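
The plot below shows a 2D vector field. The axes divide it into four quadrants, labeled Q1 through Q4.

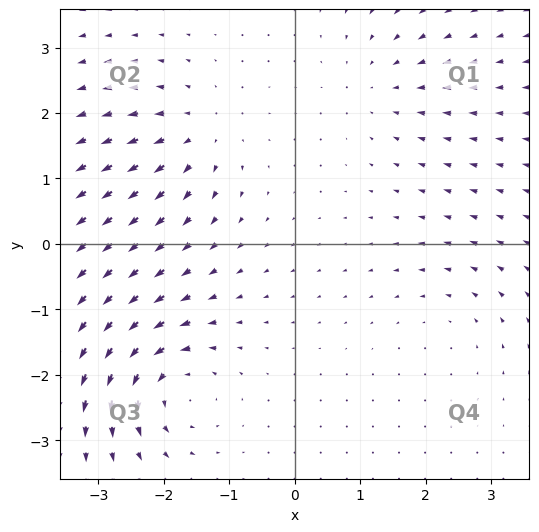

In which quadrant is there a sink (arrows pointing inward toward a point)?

Q1

The sink sits at approximately (1.2, 2.4), which lies in quadrant Q1. The divergence there is about -3, negative as expected for a sink.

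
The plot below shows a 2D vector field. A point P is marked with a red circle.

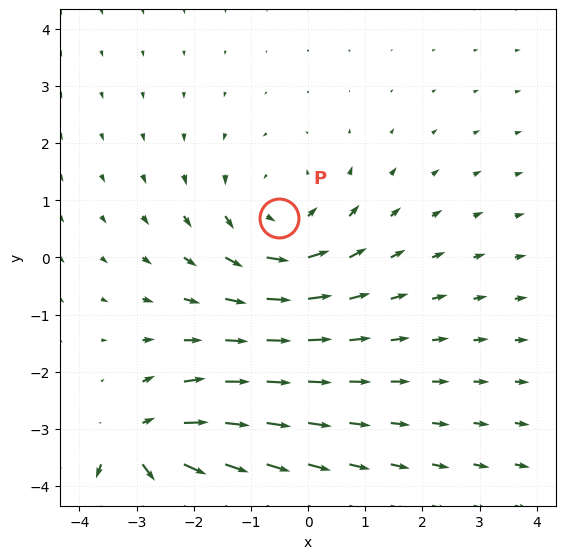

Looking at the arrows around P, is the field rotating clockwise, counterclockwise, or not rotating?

Near P at (-0.5, 0.7) the arrows circulate counterclockwise. The curl (z-component) there is about +3; positive curl means counterclockwise rotation.

counterclockwise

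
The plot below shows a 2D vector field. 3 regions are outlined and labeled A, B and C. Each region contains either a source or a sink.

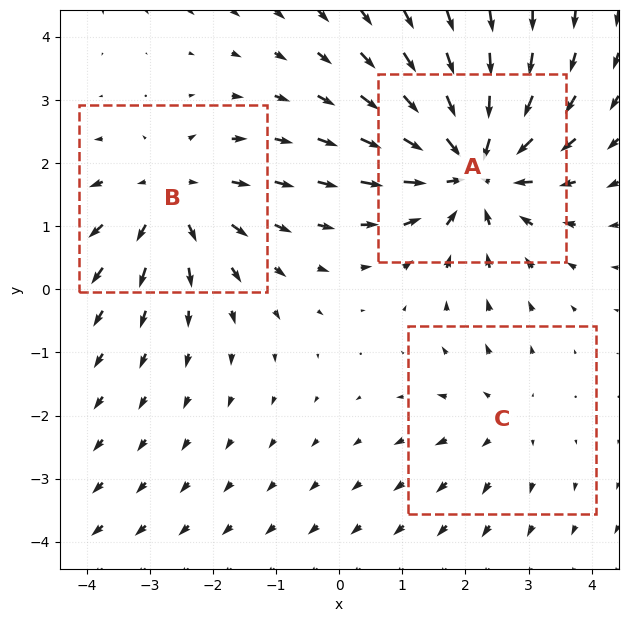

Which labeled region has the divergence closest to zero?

Divergence at each region's feature centre — A: about -5, B: about +3, C: about +2. Region C is closest to zero.

C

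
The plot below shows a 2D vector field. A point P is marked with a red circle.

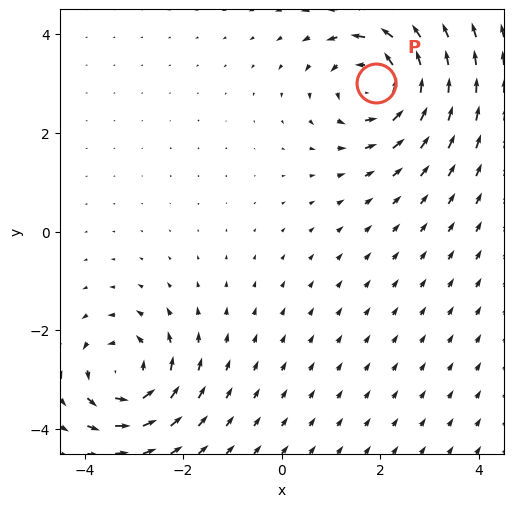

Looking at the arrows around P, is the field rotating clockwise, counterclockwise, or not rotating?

counterclockwise

Near P at (1.9, 3.0) the arrows circulate counterclockwise. The curl (z-component) there is about +5; positive curl means counterclockwise rotation.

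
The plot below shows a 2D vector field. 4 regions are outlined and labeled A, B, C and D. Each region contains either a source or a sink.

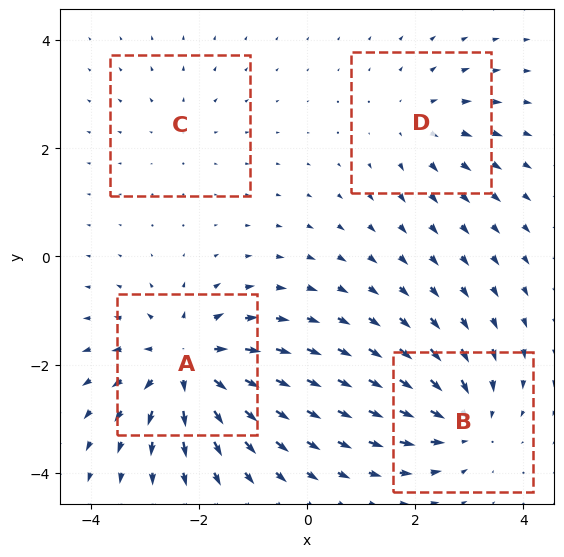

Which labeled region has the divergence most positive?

Divergence at each region's feature centre — A: about +7, B: about -5, C: about +2, D: about +3. Region A is most positive.

A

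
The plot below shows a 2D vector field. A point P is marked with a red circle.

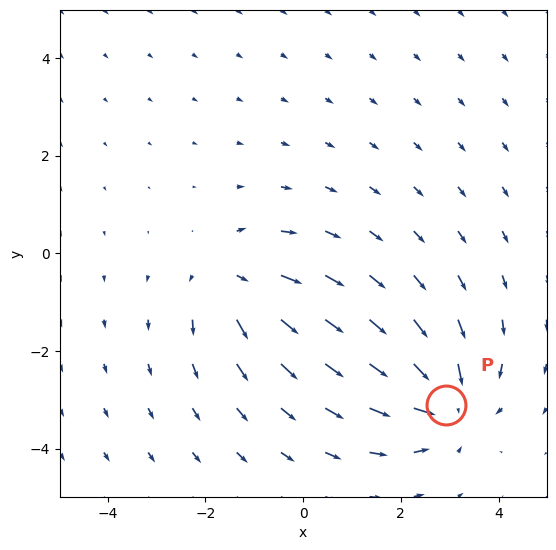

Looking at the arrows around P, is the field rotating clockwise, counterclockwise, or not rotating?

not rotating

Near P at (2.9, -3.1) the arrows show no circulation. The curl there is ≈0.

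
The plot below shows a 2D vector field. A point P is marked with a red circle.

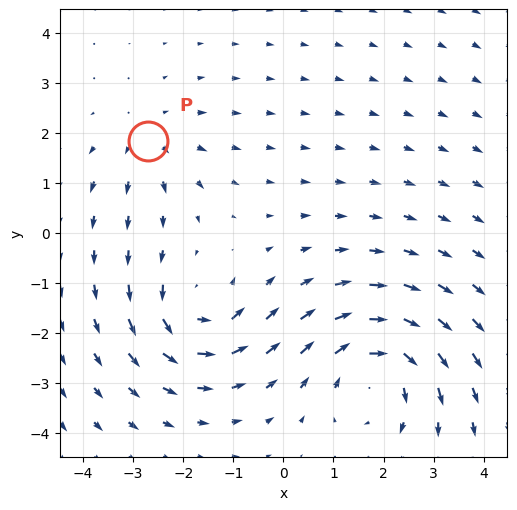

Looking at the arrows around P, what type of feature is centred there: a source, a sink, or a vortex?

source

At P (-2.7, 1.8) the arrows spread outward. Divergence about +3, curl ≈0 — positive divergence with near-zero curl is a source.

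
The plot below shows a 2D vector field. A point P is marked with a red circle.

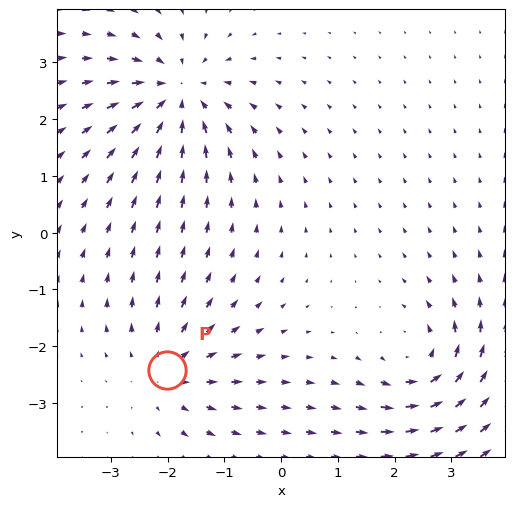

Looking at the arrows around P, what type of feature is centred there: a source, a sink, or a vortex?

At P (-2.0, -2.4) the arrows spread outward. Divergence about +3, curl ≈0 — positive divergence with near-zero curl is a source.

source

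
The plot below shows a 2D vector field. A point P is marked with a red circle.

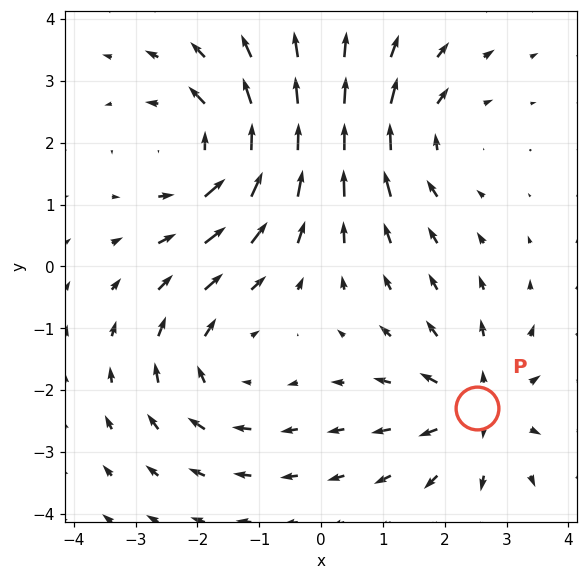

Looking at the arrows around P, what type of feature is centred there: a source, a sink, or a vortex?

source

At P (2.5, -2.3) the arrows spread outward. Divergence about +4, curl ≈0 — positive divergence with near-zero curl is a source.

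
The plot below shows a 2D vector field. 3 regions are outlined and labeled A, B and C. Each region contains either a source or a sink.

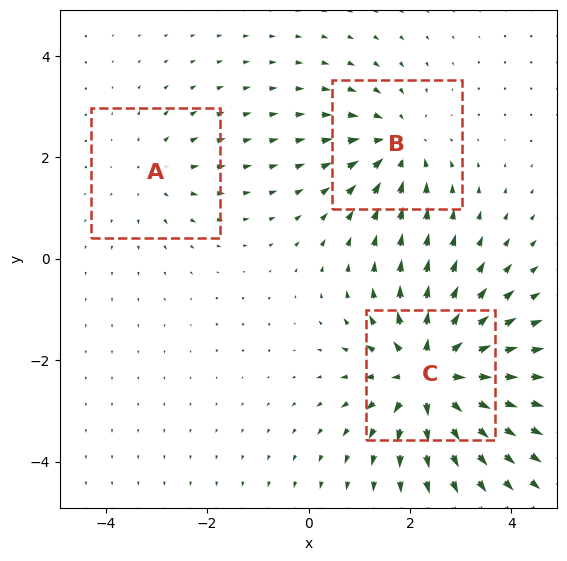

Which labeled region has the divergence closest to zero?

A

Divergence at each region's feature centre — A: about +2, B: about -3, C: about +5. Region A is closest to zero.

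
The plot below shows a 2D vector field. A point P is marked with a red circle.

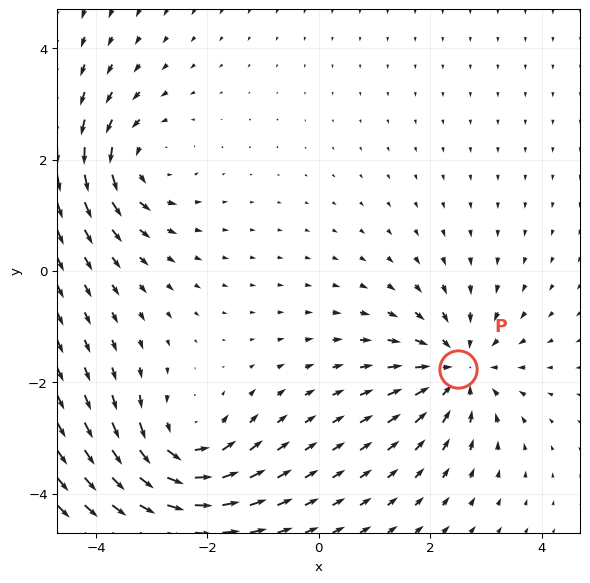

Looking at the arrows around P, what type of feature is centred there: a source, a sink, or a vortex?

At P (2.5, -1.8) the arrows converge inward. Divergence about -4, curl ≈0 — negative divergence with near-zero curl is a sink.

sink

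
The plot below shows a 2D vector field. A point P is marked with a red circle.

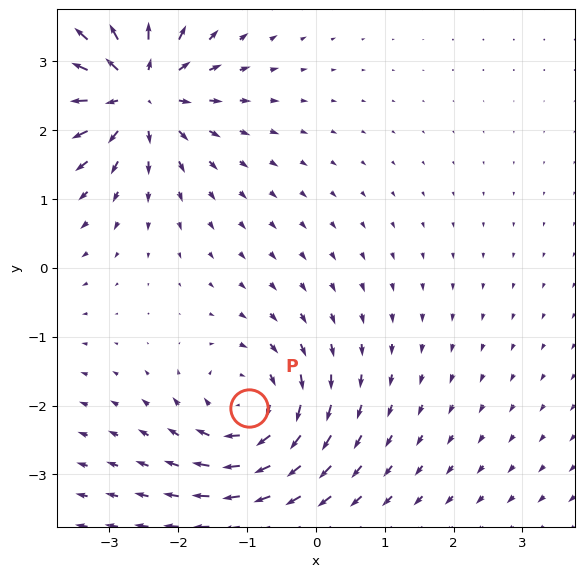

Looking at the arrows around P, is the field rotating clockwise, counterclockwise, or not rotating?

clockwise

Near P at (-1.0, -2.0) the arrows circulate clockwise. The curl (z-component) there is about -5; negative curl means clockwise rotation.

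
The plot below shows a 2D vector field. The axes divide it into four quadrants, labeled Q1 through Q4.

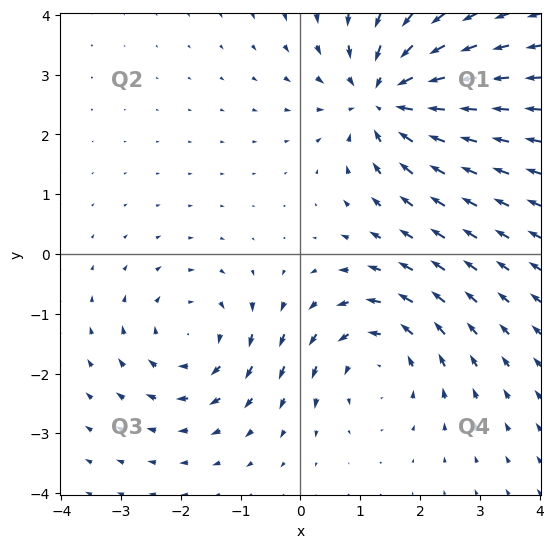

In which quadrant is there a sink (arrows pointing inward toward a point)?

The sink sits at approximately (1.4, 2.6), which lies in quadrant Q1. The divergence there is about -5, negative as expected for a sink.

Q1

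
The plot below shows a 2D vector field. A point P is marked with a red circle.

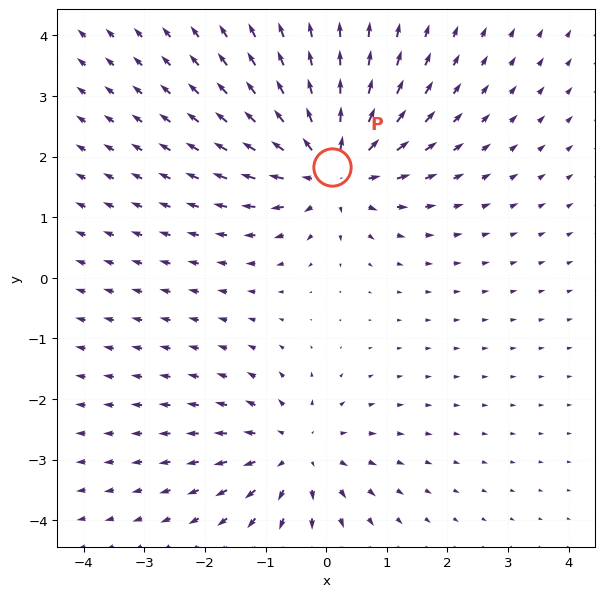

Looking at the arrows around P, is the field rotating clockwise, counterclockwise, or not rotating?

Near P at (0.1, 1.8) the arrows show no circulation. The curl there is ≈0.

not rotating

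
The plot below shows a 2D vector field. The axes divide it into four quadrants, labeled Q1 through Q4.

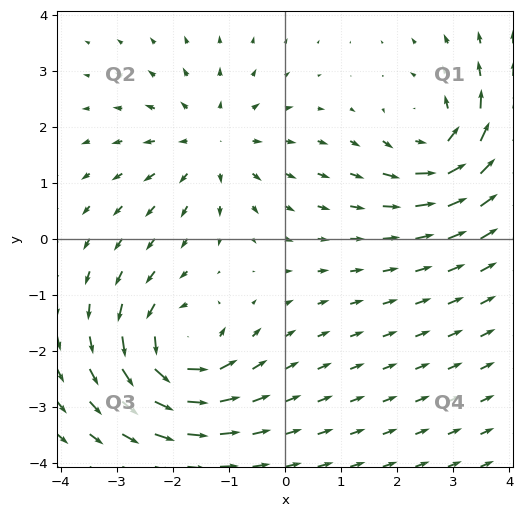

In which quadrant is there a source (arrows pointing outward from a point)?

Q2

The source sits at approximately (-1.3, 1.7), which lies in quadrant Q2. The divergence there is about +4, positive as expected for a source.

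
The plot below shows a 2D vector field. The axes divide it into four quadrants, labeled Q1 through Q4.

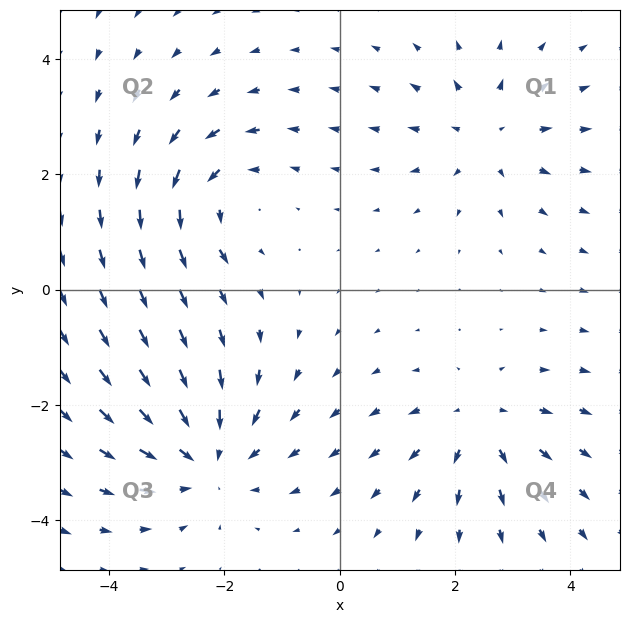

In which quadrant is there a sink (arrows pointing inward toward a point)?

The sink sits at approximately (-2.3, -2.9), which lies in quadrant Q3. The divergence there is about -4, negative as expected for a sink.

Q3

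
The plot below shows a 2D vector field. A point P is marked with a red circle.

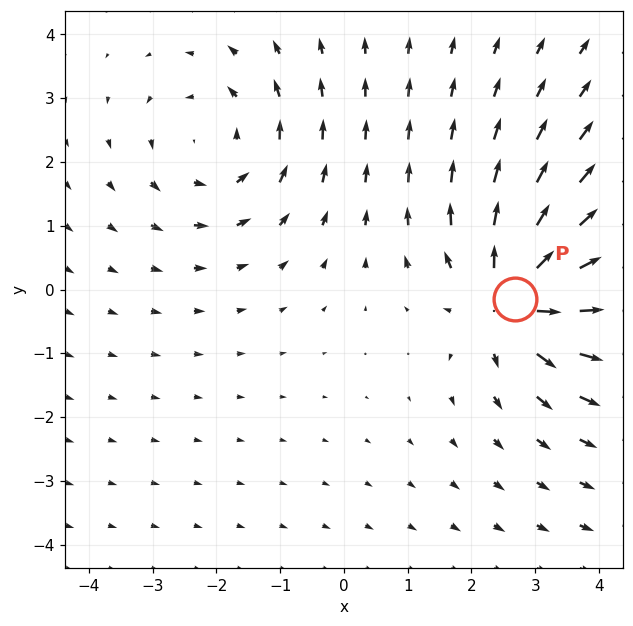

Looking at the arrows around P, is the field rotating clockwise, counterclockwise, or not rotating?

not rotating

Near P at (2.7, -0.2) the arrows show no circulation. The curl there is ≈0.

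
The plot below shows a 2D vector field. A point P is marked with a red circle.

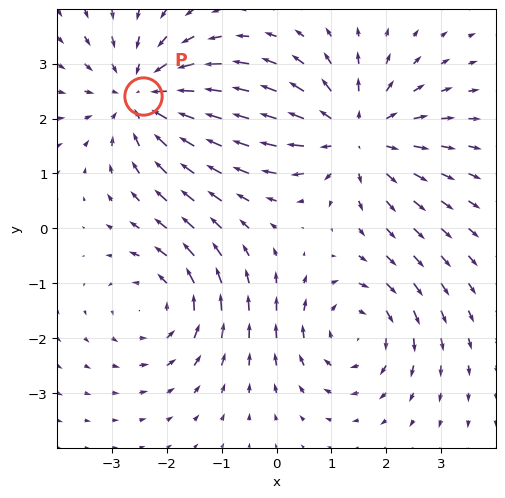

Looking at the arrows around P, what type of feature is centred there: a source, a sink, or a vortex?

sink

At P (-2.4, 2.4) the arrows converge inward. Divergence about -4, curl ≈0 — negative divergence with near-zero curl is a sink.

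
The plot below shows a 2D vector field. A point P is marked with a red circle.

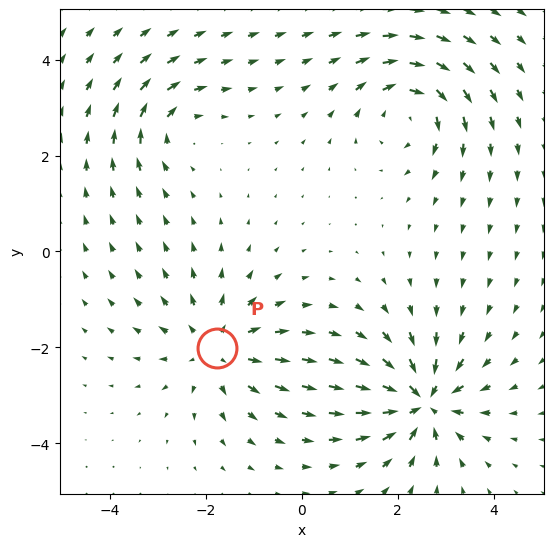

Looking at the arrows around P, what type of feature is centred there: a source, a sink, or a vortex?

source

At P (-1.8, -2.0) the arrows spread outward. Divergence about +4, curl ≈0 — positive divergence with near-zero curl is a source.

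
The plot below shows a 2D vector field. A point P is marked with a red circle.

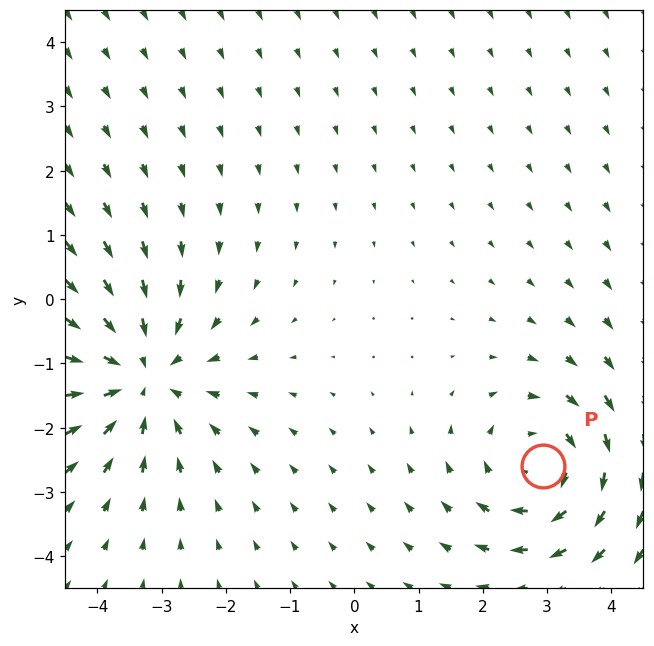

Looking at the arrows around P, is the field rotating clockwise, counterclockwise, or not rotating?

Near P at (2.9, -2.6) the arrows circulate clockwise. The curl (z-component) there is about -4; negative curl means clockwise rotation.

clockwise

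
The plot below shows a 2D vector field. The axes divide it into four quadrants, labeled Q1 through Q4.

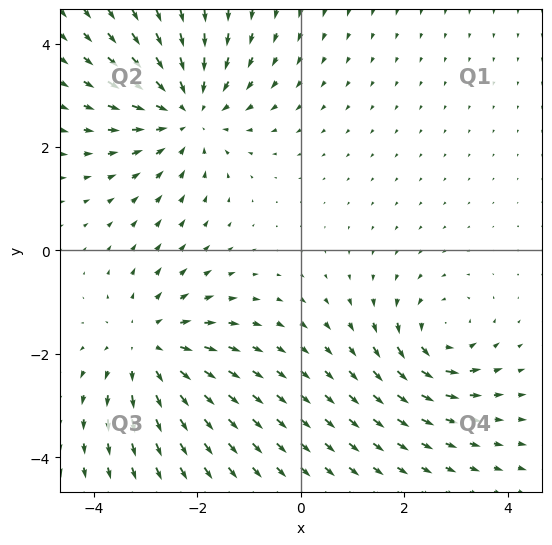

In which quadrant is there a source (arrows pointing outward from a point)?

Q3

The source sits at approximately (-3.0, -1.9), which lies in quadrant Q3. The divergence there is about +3, positive as expected for a source.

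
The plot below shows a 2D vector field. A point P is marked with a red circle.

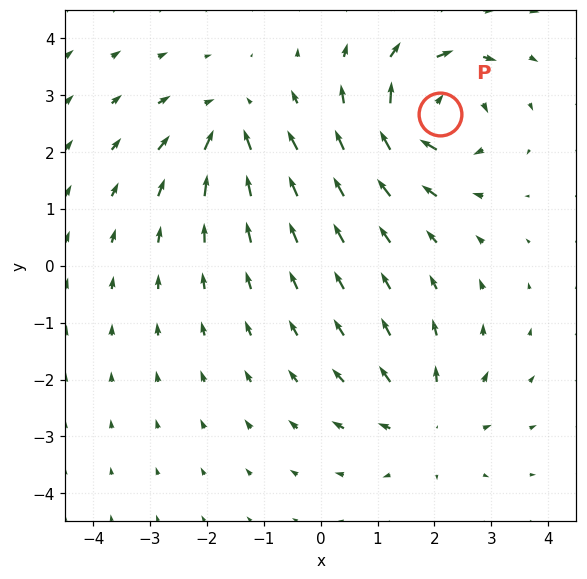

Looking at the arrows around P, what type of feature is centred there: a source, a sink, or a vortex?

vortex

At P (2.1, 2.7) the arrows circulate clockwise. Divergence ≈0, curl about -6 — near-zero divergence with nonzero curl is a vortex.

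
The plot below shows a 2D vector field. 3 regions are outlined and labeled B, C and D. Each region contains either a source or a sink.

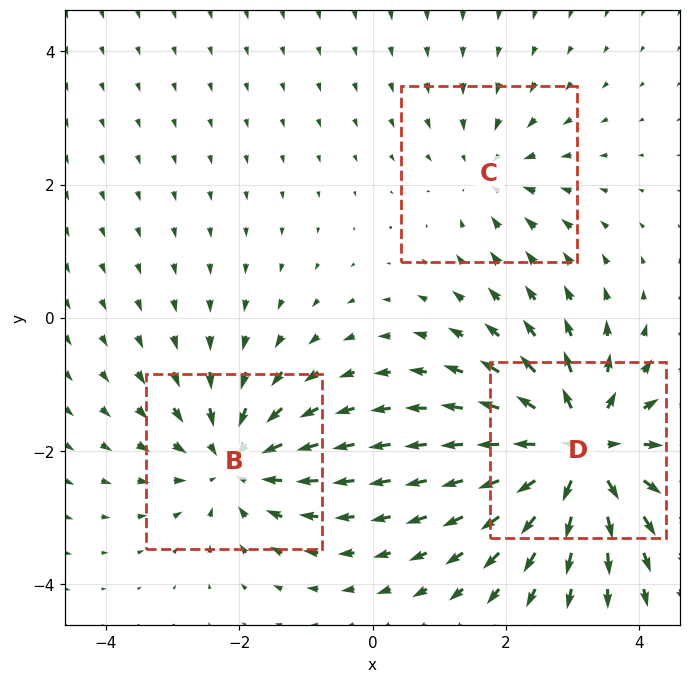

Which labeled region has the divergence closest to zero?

Divergence at each region's feature centre — B: about -3, C: about -2, D: about +5. Region C is closest to zero.

C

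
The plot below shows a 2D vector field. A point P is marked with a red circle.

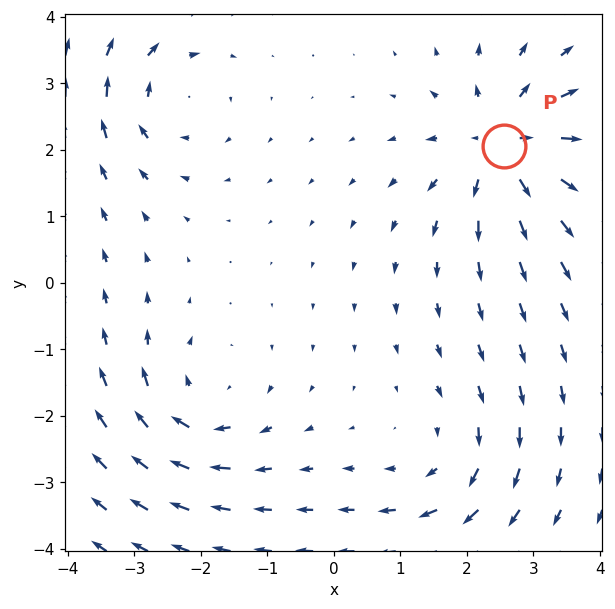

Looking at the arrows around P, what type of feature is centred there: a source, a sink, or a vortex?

source

At P (2.6, 2.1) the arrows spread outward. Divergence about +6, curl ≈0 — positive divergence with near-zero curl is a source.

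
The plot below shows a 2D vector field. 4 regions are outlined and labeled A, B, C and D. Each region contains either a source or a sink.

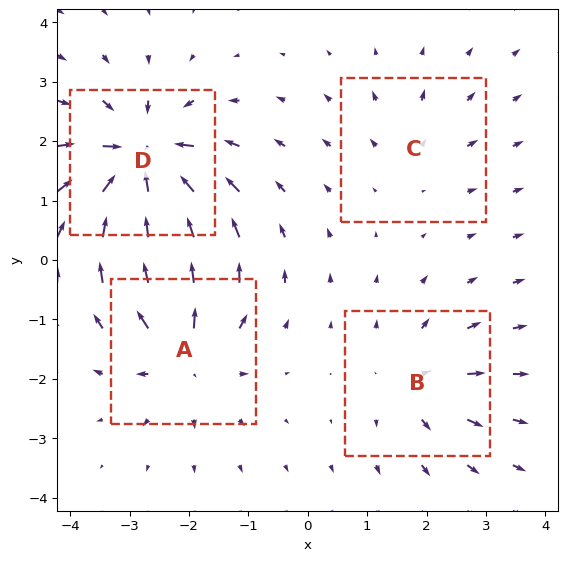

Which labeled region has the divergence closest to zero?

C

Divergence at each region's feature centre — A: about +6, B: about +4, C: about +3, D: about -8. Region C is closest to zero.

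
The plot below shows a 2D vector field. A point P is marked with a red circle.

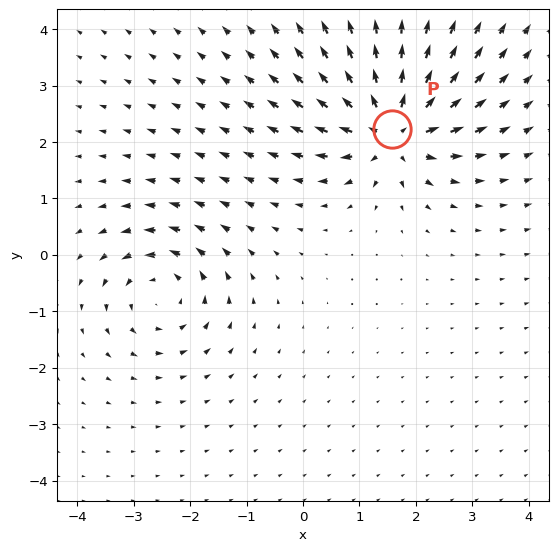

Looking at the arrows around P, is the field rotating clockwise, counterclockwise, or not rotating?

Near P at (1.6, 2.2) the arrows show no circulation. The curl there is ≈0.

not rotating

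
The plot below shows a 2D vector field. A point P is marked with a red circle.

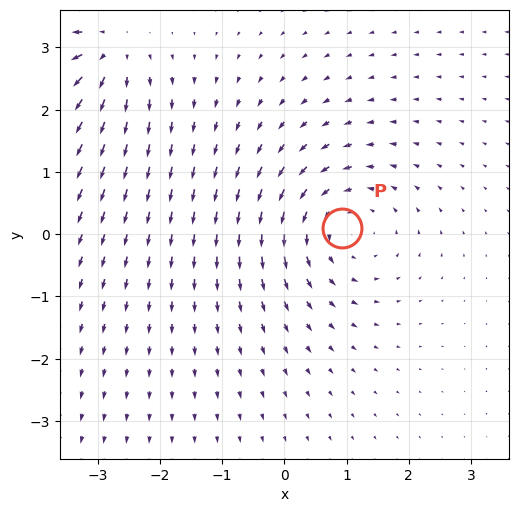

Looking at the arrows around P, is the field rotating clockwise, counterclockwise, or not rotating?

counterclockwise

Near P at (0.9, 0.1) the arrows circulate counterclockwise. The curl (z-component) there is about +4; positive curl means counterclockwise rotation.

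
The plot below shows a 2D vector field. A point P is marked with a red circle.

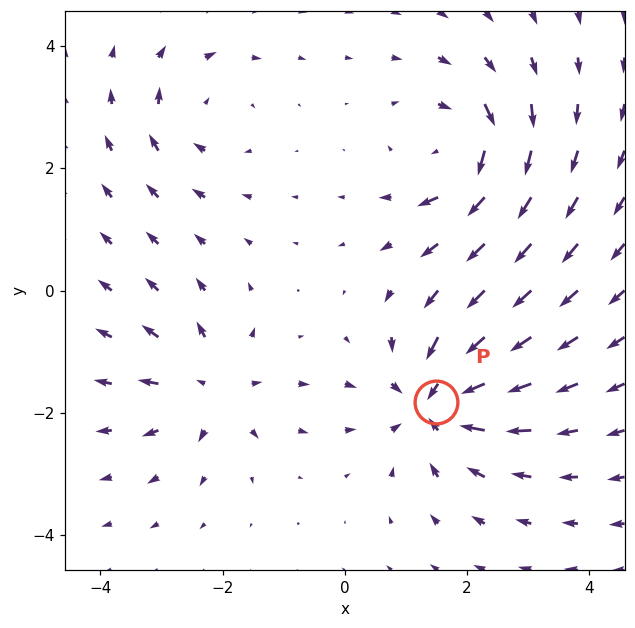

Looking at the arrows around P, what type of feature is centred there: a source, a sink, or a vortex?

At P (1.5, -1.8) the arrows converge inward. Divergence about -6, curl ≈0 — negative divergence with near-zero curl is a sink.

sink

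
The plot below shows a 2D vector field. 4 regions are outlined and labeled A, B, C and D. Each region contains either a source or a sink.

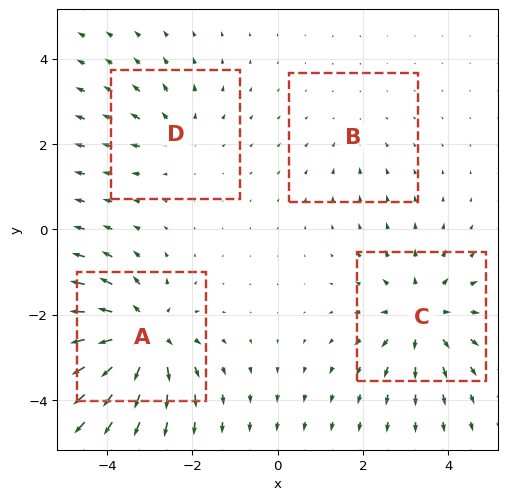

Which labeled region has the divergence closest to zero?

Divergence at each region's feature centre — A: about +7, B: about -2, C: about +5, D: about +3. Region B is closest to zero.

B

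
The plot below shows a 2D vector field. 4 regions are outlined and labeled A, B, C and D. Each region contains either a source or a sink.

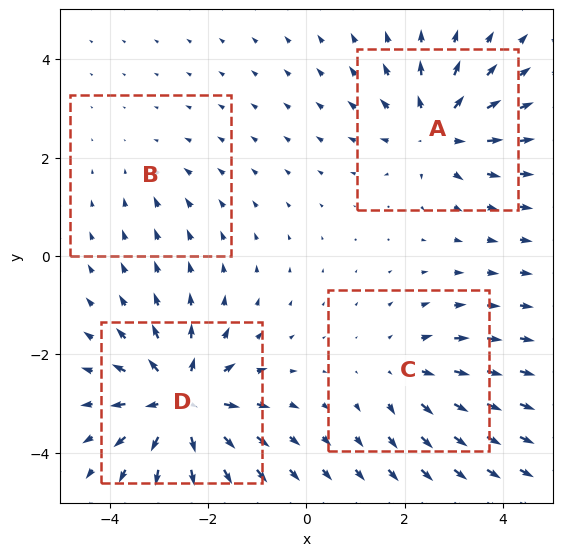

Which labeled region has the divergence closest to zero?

B

Divergence at each region's feature centre — A: about +6, B: about -2, C: about +4, D: about +8. Region B is closest to zero.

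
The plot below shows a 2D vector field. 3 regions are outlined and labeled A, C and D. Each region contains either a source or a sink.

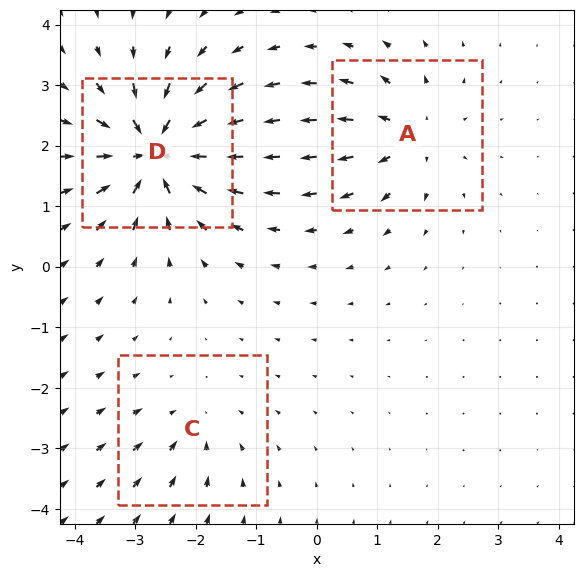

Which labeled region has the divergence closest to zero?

Divergence at each region's feature centre — A: about +4, C: about -2, D: about -7. Region C is closest to zero.

C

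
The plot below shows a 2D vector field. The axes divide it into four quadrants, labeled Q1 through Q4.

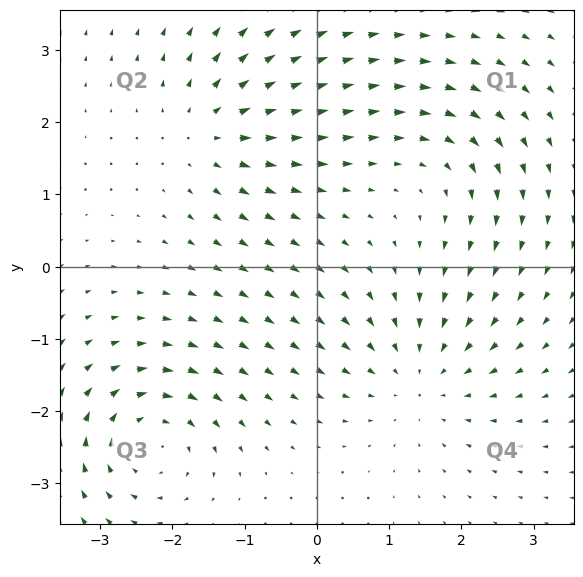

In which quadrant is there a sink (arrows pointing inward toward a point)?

The sink sits at approximately (1.4, -1.5), which lies in quadrant Q4. The divergence there is about -3, negative as expected for a sink.

Q4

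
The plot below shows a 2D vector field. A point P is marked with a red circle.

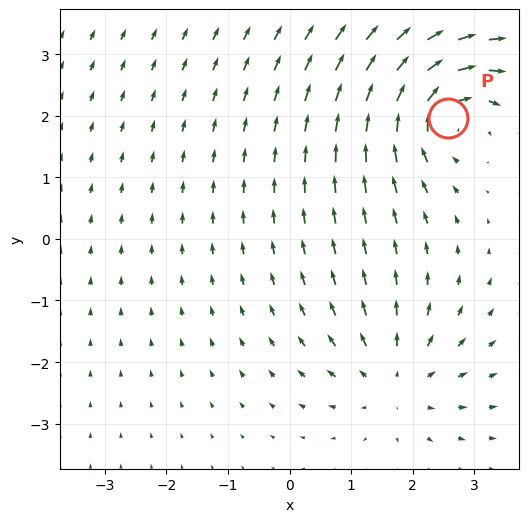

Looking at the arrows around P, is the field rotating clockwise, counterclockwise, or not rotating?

Near P at (2.6, 2.0) the arrows circulate clockwise. The curl (z-component) there is about -6; negative curl means clockwise rotation.

clockwise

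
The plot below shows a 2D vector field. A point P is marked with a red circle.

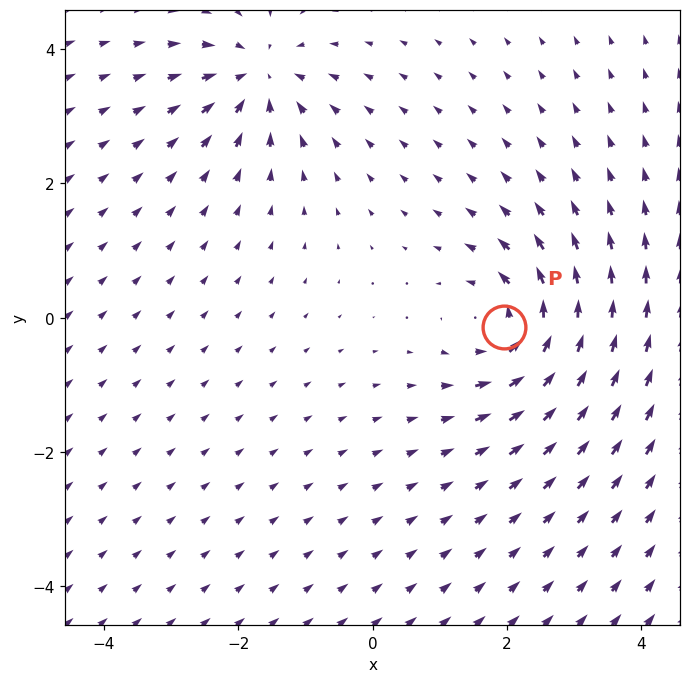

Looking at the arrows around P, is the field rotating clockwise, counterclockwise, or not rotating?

counterclockwise

Near P at (2.0, -0.1) the arrows circulate counterclockwise. The curl (z-component) there is about +4; positive curl means counterclockwise rotation.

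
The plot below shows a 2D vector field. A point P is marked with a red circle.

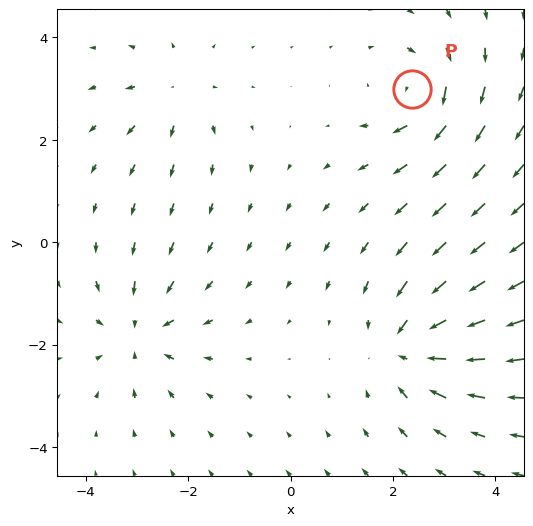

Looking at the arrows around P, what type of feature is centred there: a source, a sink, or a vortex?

vortex

At P (2.4, 3.0) the arrows circulate clockwise. Divergence ≈0, curl about -5 — near-zero divergence with nonzero curl is a vortex.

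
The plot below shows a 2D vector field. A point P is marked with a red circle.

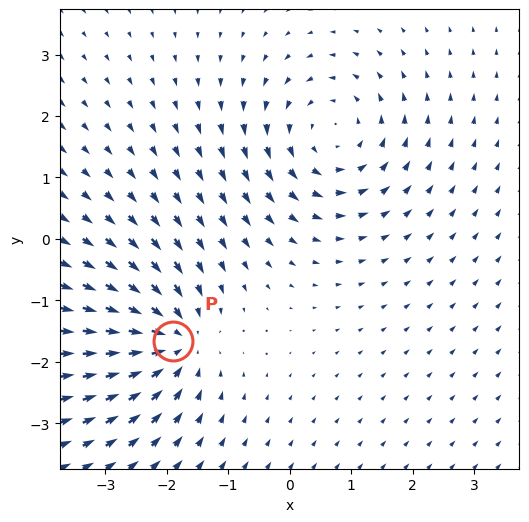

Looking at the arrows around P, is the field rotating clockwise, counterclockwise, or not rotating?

Near P at (-1.9, -1.7) the arrows show no circulation. The curl there is ≈0.

not rotating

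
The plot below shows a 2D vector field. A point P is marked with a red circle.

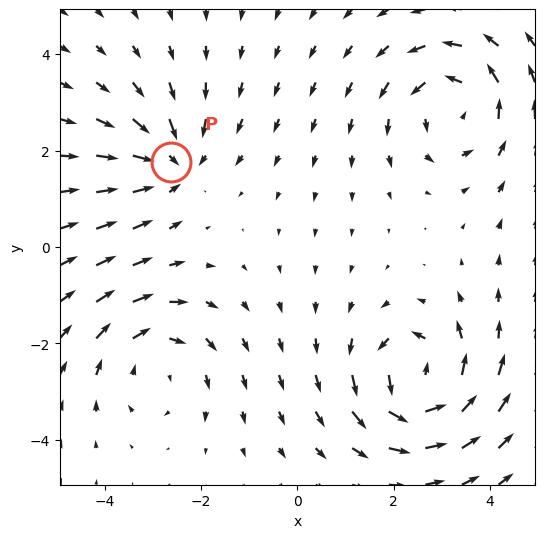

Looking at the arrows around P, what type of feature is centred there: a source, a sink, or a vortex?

At P (-2.6, 1.8) the arrows converge inward. Divergence about -4, curl ≈0 — negative divergence with near-zero curl is a sink.

sink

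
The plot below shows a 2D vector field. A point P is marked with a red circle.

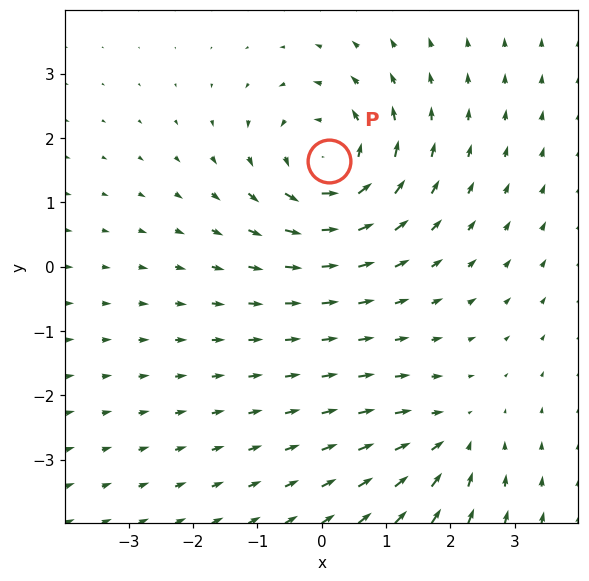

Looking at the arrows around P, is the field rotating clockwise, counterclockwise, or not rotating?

Near P at (0.1, 1.6) the arrows circulate counterclockwise. The curl (z-component) there is about +5; positive curl means counterclockwise rotation.

counterclockwise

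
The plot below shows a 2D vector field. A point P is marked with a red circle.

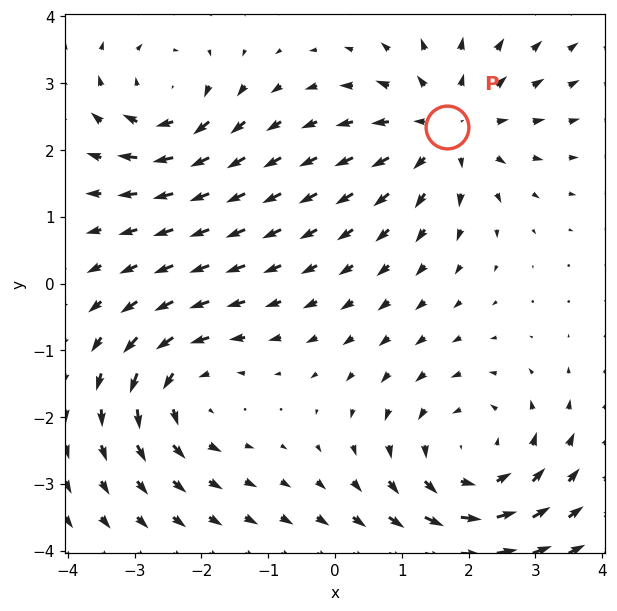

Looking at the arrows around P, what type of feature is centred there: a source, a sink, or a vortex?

source

At P (1.7, 2.3) the arrows spread outward. Divergence about +4, curl ≈0 — positive divergence with near-zero curl is a source.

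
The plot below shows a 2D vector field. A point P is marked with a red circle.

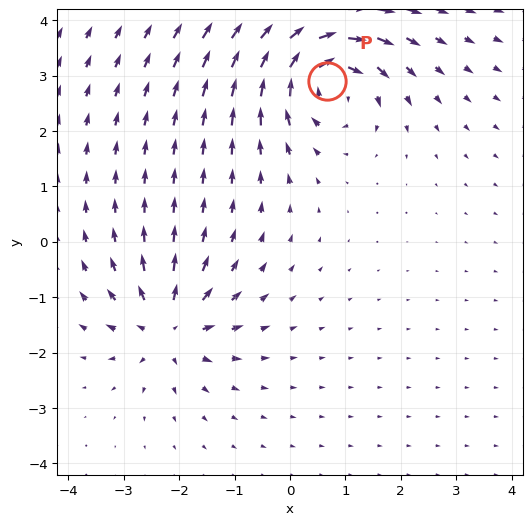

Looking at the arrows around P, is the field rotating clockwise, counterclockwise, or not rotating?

Near P at (0.7, 2.9) the arrows circulate clockwise. The curl (z-component) there is about -6; negative curl means clockwise rotation.

clockwise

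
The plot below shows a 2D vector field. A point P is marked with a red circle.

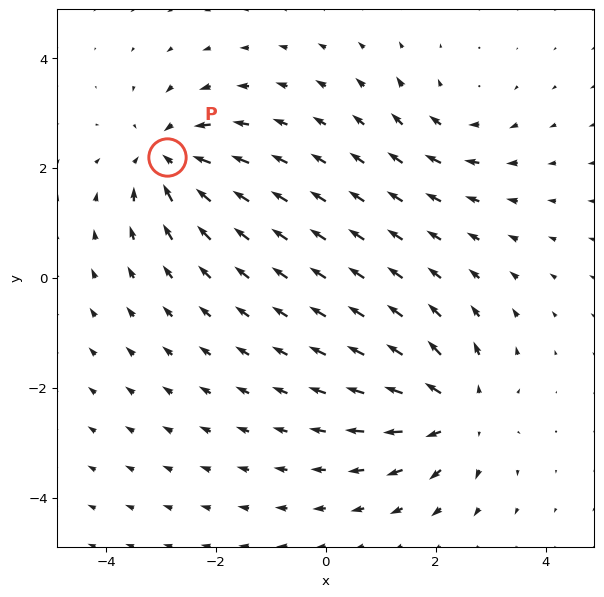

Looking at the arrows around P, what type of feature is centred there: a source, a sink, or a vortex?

At P (-2.9, 2.2) the arrows converge inward. Divergence about -5, curl ≈0 — negative divergence with near-zero curl is a sink.

sink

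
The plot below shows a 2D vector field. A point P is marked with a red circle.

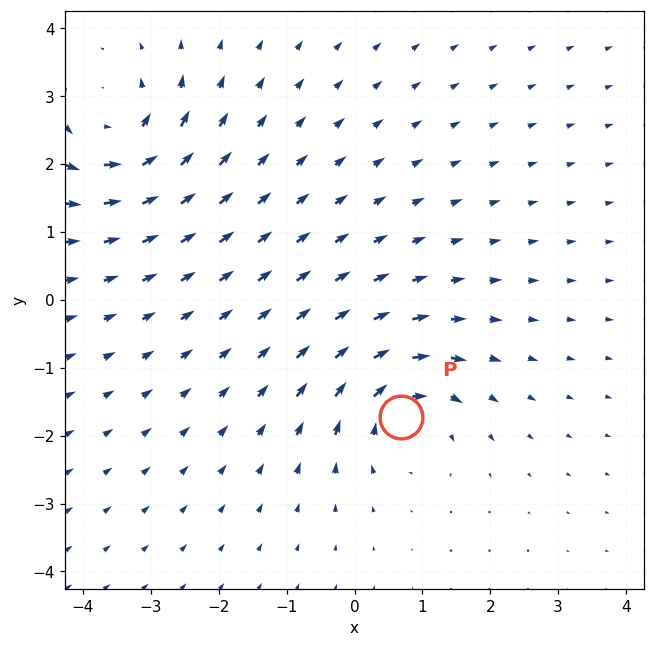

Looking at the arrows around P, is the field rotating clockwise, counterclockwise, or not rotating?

Near P at (0.7, -1.7) the arrows circulate clockwise. The curl (z-component) there is about -6; negative curl means clockwise rotation.

clockwise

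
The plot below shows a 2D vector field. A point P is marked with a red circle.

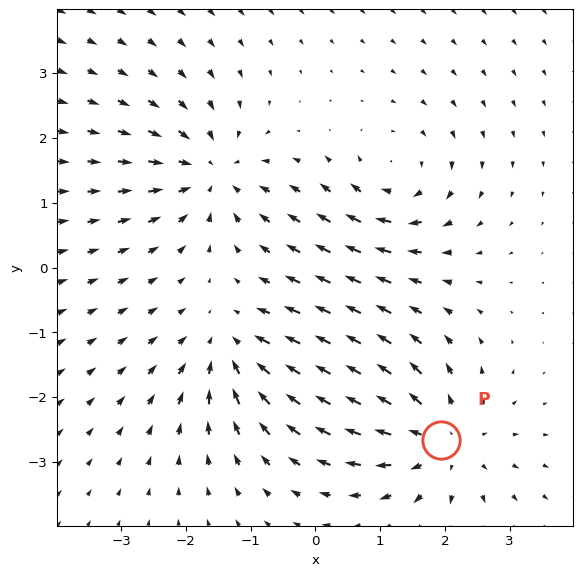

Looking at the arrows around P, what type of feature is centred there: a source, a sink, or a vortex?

source

At P (1.9, -2.7) the arrows spread outward. Divergence about +5, curl ≈0 — positive divergence with near-zero curl is a source.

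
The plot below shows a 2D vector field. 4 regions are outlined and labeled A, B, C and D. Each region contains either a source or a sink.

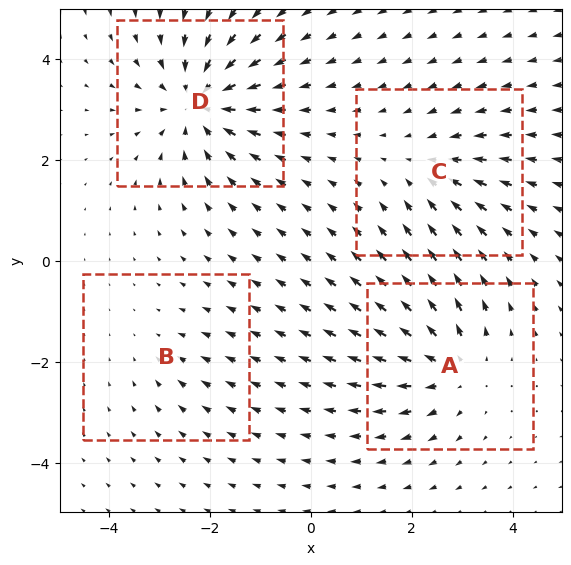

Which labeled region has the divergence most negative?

D

Divergence at each region's feature centre — A: about +5, B: about -2, C: about -3, D: about -6. Region D is most negative.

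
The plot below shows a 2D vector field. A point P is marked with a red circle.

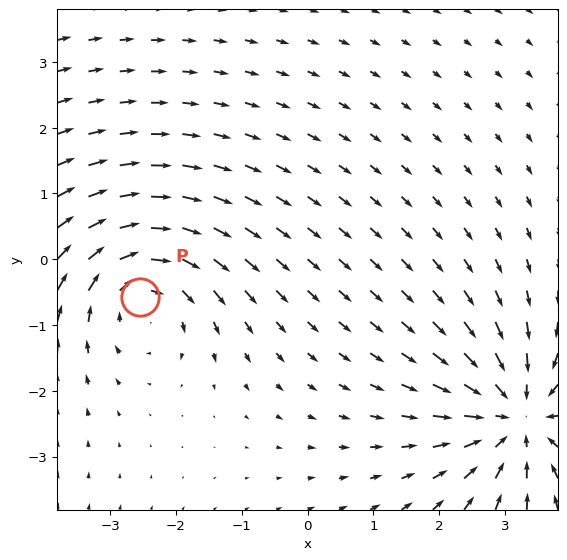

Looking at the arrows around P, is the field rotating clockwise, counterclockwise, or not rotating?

Near P at (-2.5, -0.6) the arrows circulate clockwise. The curl (z-component) there is about -4; negative curl means clockwise rotation.

clockwise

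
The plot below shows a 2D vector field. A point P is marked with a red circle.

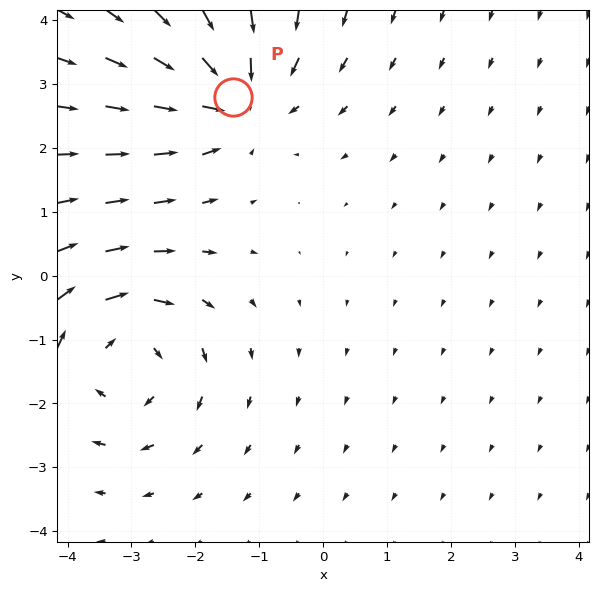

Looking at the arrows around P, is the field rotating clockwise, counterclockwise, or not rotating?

Near P at (-1.4, 2.8) the arrows show no circulation. The curl there is ≈0.

not rotating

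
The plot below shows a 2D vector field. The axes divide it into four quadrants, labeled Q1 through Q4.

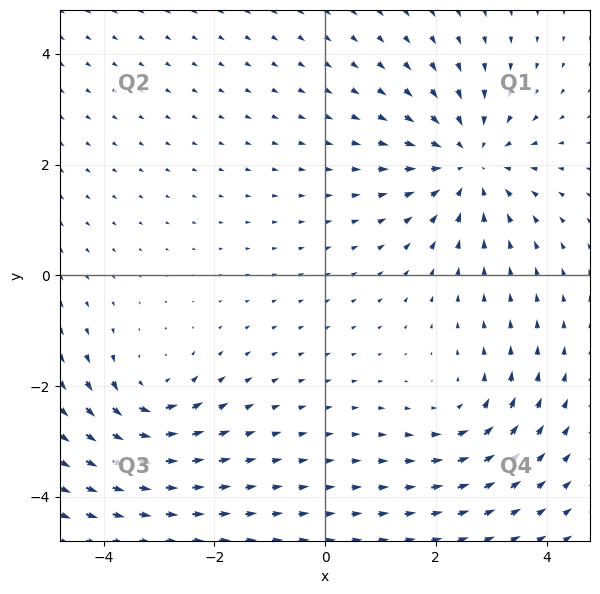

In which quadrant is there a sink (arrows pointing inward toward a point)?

The sink sits at approximately (2.6, 2.0), which lies in quadrant Q1. The divergence there is about -4, negative as expected for a sink.

Q1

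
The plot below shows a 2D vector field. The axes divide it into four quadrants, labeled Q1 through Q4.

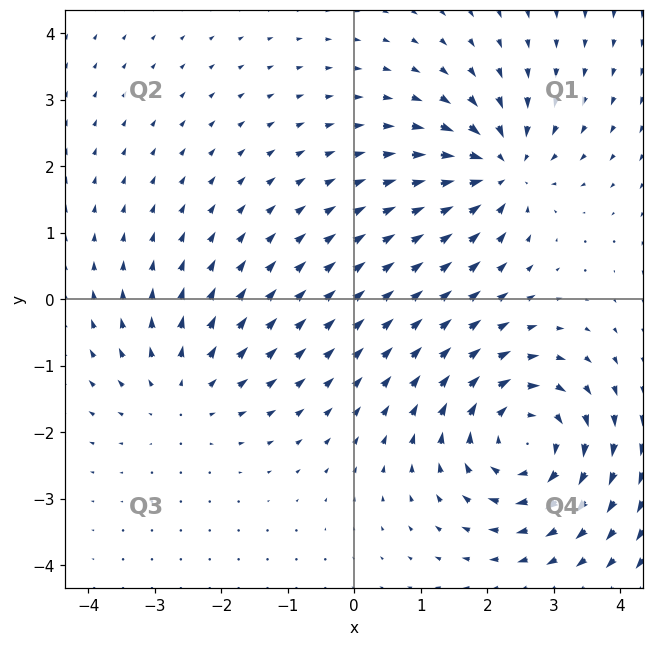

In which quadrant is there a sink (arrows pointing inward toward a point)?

Q1

The sink sits at approximately (2.2, 1.9), which lies in quadrant Q1. The divergence there is about -5, negative as expected for a sink.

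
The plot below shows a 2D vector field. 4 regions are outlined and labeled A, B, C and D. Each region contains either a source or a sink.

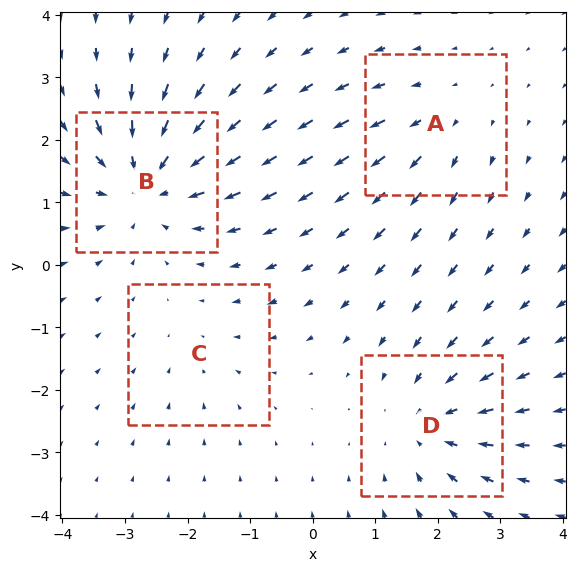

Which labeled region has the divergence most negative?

Divergence at each region's feature centre — A: about +3, B: about -6, C: about -2, D: about -4. Region B is most negative.

B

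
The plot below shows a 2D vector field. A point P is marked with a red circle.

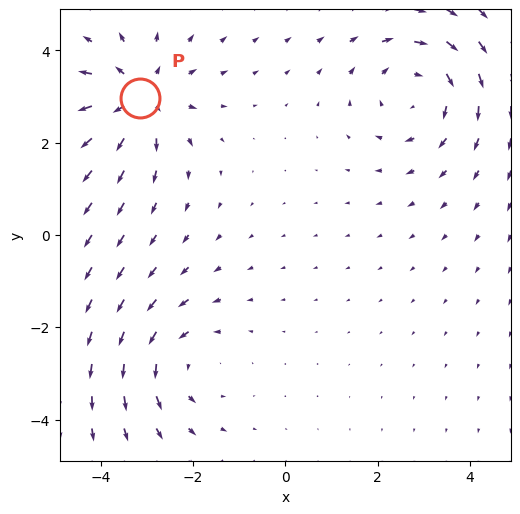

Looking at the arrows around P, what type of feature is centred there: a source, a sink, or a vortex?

At P (-3.2, 3.0) the arrows spread outward. Divergence about +4, curl ≈0 — positive divergence with near-zero curl is a source.

source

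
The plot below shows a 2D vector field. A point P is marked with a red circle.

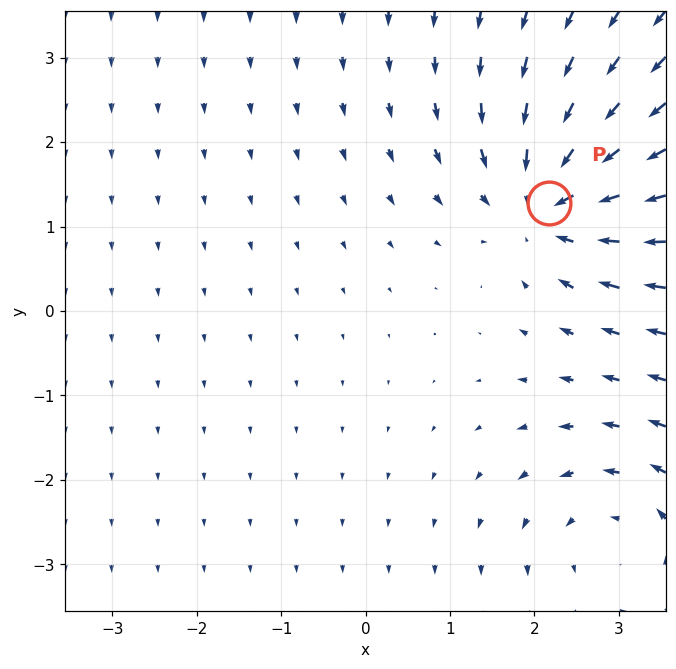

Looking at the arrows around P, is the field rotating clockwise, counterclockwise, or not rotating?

Near P at (2.2, 1.3) the arrows show no circulation. The curl there is ≈0.

not rotating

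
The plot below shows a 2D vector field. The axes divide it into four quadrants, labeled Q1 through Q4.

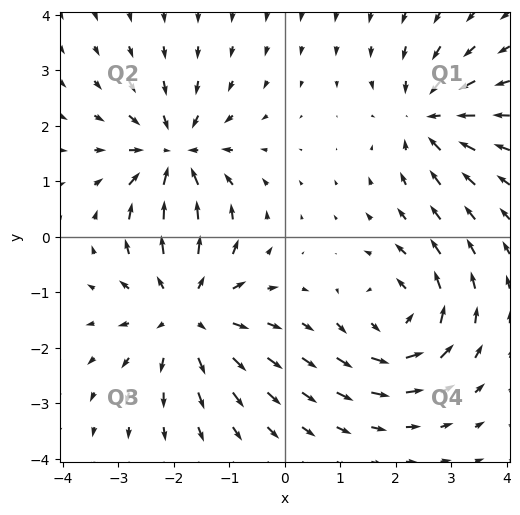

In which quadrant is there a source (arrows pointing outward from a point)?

The source sits at approximately (-1.8, -1.3), which lies in quadrant Q3. The divergence there is about +4, positive as expected for a source.

Q3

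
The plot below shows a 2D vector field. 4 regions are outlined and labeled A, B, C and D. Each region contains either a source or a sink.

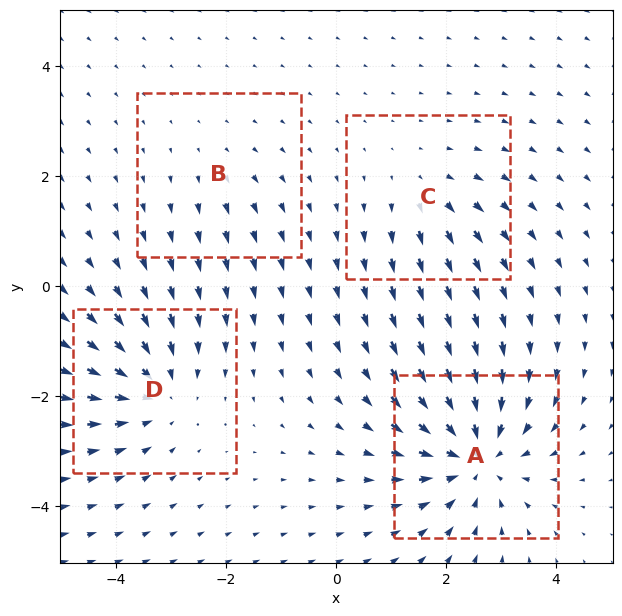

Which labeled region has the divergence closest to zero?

B

Divergence at each region's feature centre — A: about -6, B: about +2, C: about +3, D: about -5. Region B is closest to zero.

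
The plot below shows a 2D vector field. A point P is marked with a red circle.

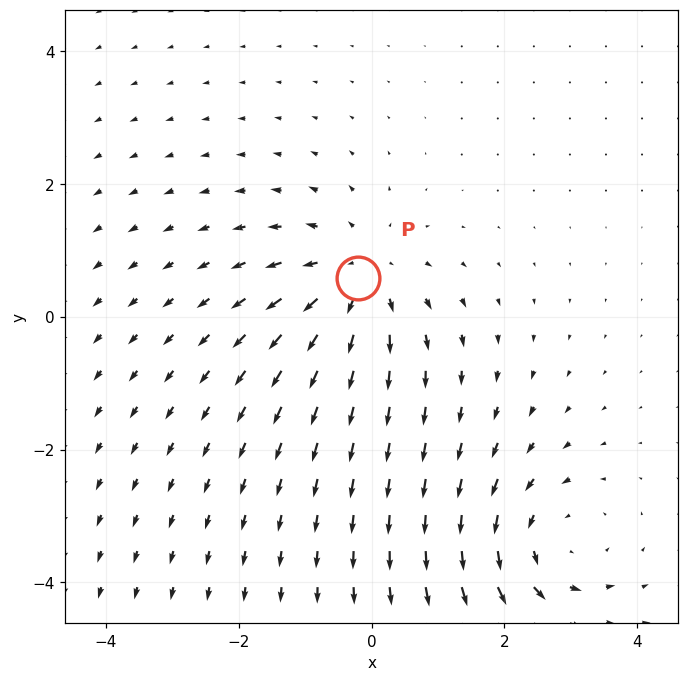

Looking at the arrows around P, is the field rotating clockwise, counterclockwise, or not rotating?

Near P at (-0.2, 0.6) the arrows show no circulation. The curl there is ≈0.

not rotating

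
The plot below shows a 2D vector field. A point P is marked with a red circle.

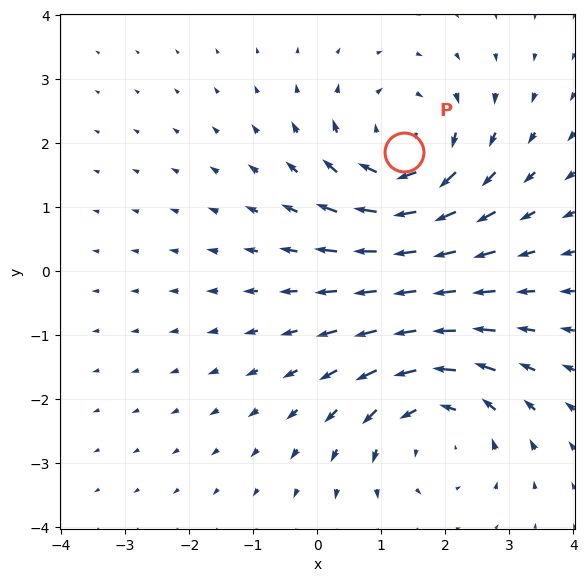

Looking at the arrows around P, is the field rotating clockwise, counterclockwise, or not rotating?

clockwise

Near P at (1.4, 1.9) the arrows circulate clockwise. The curl (z-component) there is about -4; negative curl means clockwise rotation.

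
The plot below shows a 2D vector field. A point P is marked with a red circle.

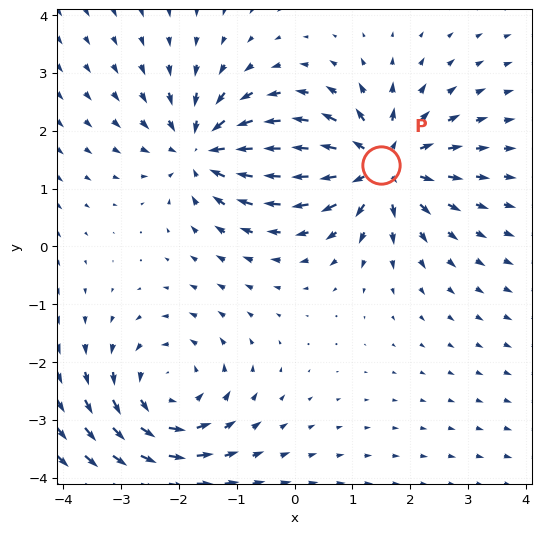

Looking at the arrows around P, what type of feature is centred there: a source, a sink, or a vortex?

At P (1.5, 1.4) the arrows spread outward. Divergence about +5, curl ≈0 — positive divergence with near-zero curl is a source.

source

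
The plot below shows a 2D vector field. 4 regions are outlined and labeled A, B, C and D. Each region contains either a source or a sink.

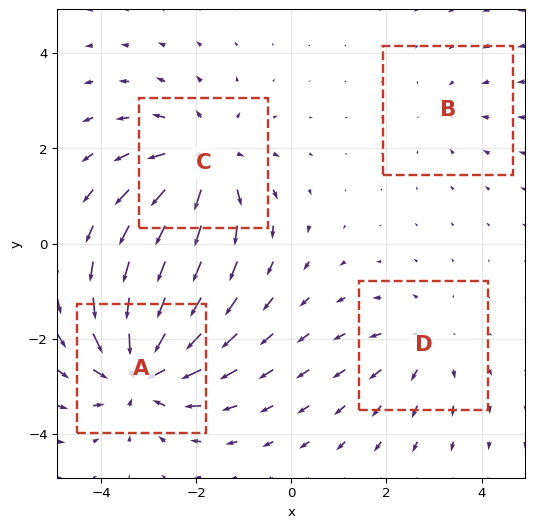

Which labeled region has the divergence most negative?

Divergence at each region's feature centre — A: about -6, B: about -2, C: about +5, D: about +3. Region A is most negative.

A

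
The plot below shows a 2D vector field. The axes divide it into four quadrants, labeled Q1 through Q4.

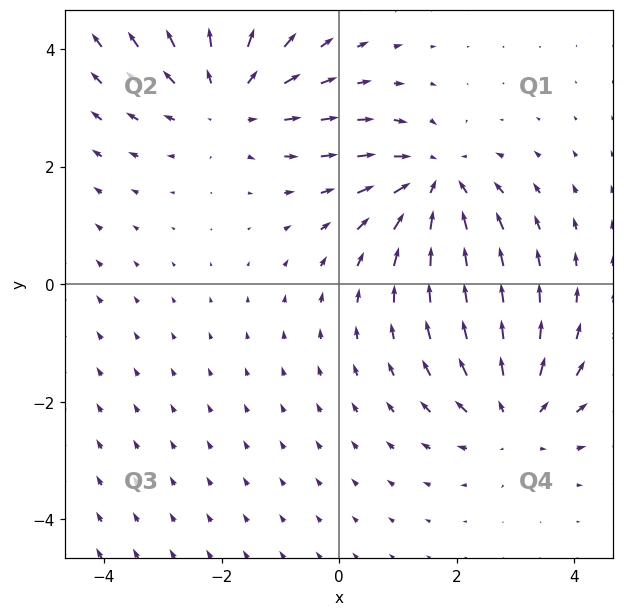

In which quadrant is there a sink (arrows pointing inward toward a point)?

The sink sits at approximately (1.6, 1.7), which lies in quadrant Q1. The divergence there is about -4, negative as expected for a sink.

Q1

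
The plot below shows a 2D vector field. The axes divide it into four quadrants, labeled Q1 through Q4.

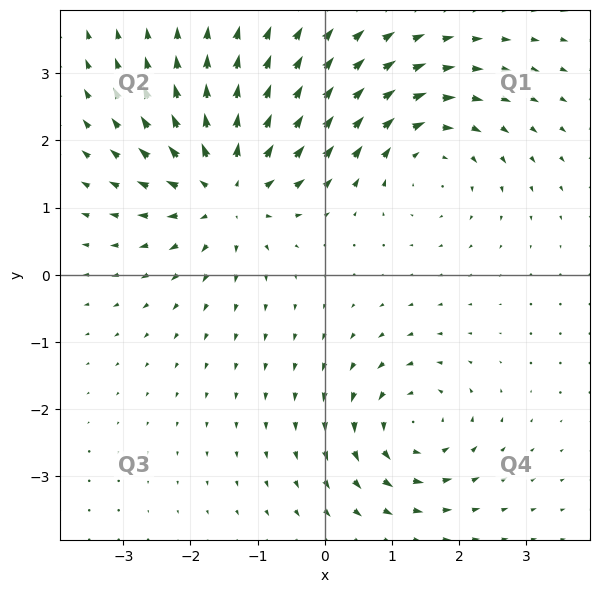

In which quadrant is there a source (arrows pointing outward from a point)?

The source sits at approximately (-1.4, 1.3), which lies in quadrant Q2. The divergence there is about +5, positive as expected for a source.

Q2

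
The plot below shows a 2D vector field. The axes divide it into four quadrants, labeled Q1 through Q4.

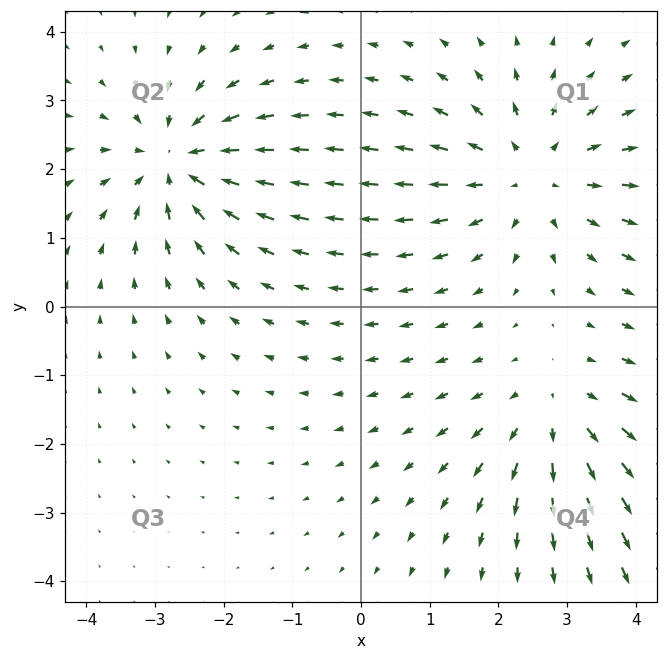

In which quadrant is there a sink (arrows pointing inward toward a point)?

Q2

The sink sits at approximately (-2.7, 2.1), which lies in quadrant Q2. The divergence there is about -4, negative as expected for a sink.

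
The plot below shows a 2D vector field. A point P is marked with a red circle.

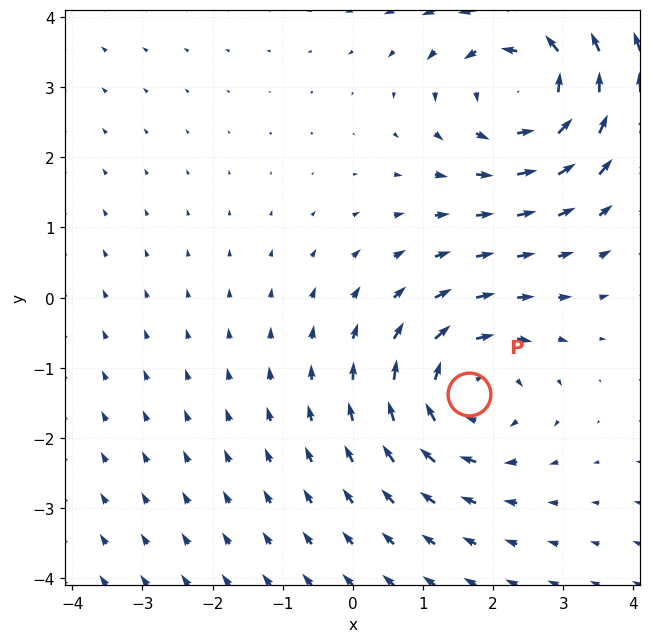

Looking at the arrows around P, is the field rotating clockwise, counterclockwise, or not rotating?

clockwise

Near P at (1.7, -1.4) the arrows circulate clockwise. The curl (z-component) there is about -4; negative curl means clockwise rotation.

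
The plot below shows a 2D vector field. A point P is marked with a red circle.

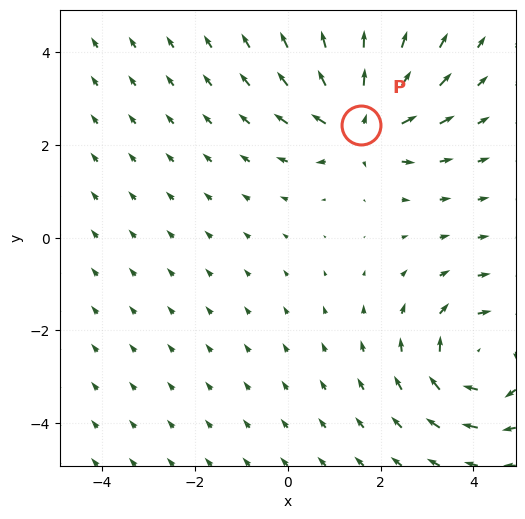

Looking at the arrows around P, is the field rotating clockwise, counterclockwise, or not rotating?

not rotating

Near P at (1.6, 2.4) the arrows show no circulation. The curl there is ≈0.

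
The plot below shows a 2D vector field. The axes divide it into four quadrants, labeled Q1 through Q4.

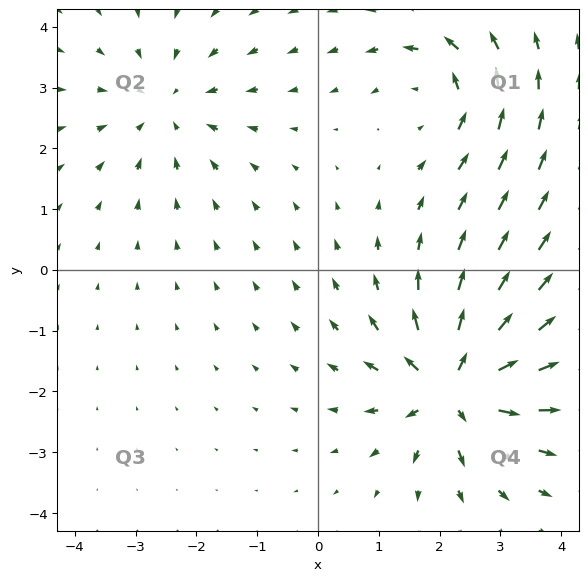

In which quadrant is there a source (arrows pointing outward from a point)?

Q4

The source sits at approximately (2.2, -1.9), which lies in quadrant Q4. The divergence there is about +6, positive as expected for a source.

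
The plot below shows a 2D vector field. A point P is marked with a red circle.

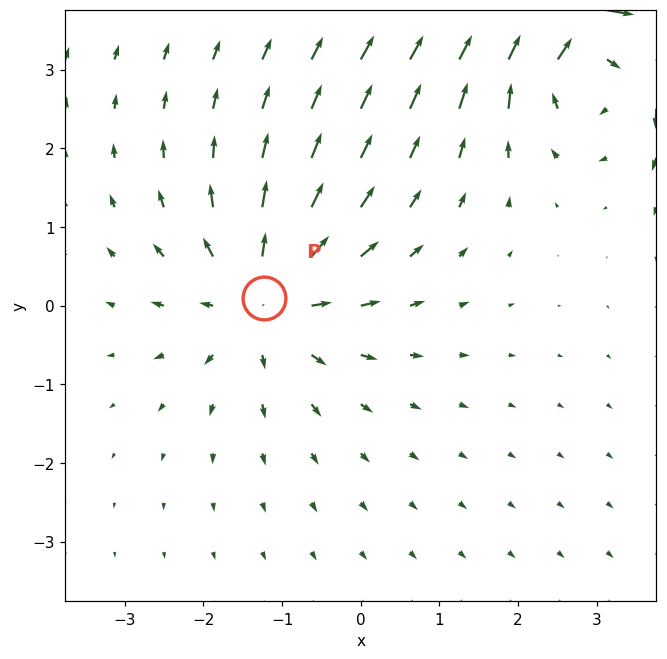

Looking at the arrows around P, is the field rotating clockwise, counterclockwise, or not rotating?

Near P at (-1.2, 0.1) the arrows show no circulation. The curl there is ≈0.

not rotating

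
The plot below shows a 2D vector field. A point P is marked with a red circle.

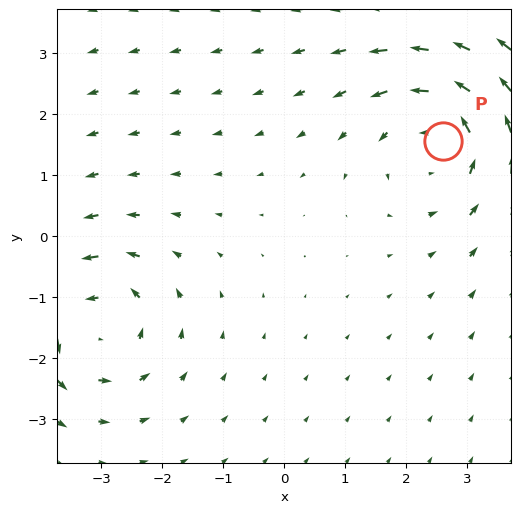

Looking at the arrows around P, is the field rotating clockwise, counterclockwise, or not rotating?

Near P at (2.6, 1.6) the arrows circulate counterclockwise. The curl (z-component) there is about +3; positive curl means counterclockwise rotation.

counterclockwise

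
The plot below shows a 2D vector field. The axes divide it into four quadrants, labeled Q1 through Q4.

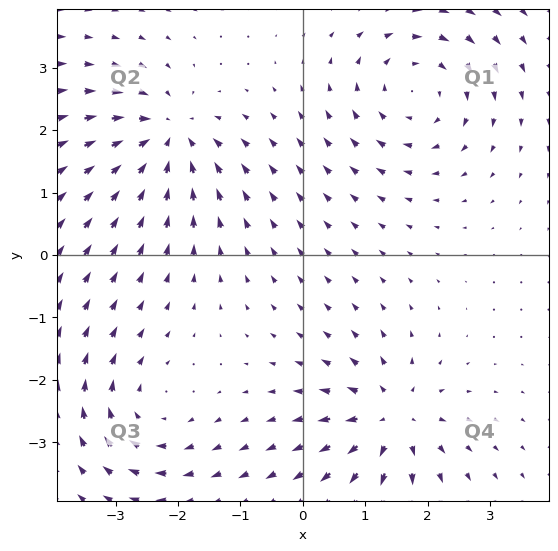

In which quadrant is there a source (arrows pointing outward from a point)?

The source sits at approximately (1.4, -2.6), which lies in quadrant Q4. The divergence there is about +6, positive as expected for a source.

Q4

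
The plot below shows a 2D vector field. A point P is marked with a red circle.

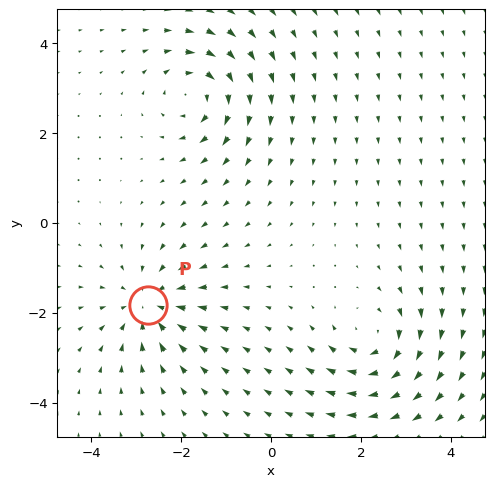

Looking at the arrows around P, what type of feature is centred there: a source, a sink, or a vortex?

sink

At P (-2.7, -1.8) the arrows converge inward. Divergence about -4, curl ≈0 — negative divergence with near-zero curl is a sink.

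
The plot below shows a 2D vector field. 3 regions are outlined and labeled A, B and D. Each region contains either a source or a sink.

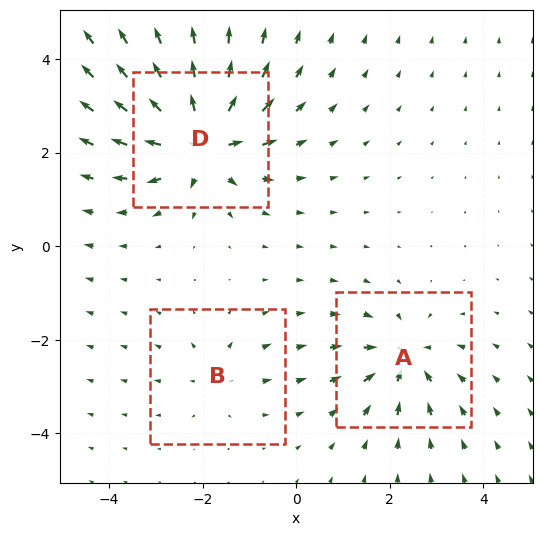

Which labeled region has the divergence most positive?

Divergence at each region's feature centre — A: about -4, B: about +2, D: about +6. Region D is most positive.

D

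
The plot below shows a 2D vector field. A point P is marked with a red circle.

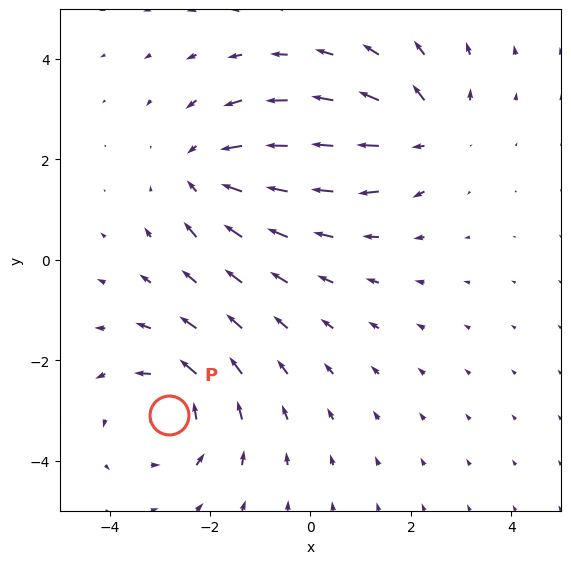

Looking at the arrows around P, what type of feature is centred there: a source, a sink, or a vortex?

vortex

At P (-2.8, -3.1) the arrows circulate counterclockwise. Divergence ≈0, curl about +4 — near-zero divergence with nonzero curl is a vortex.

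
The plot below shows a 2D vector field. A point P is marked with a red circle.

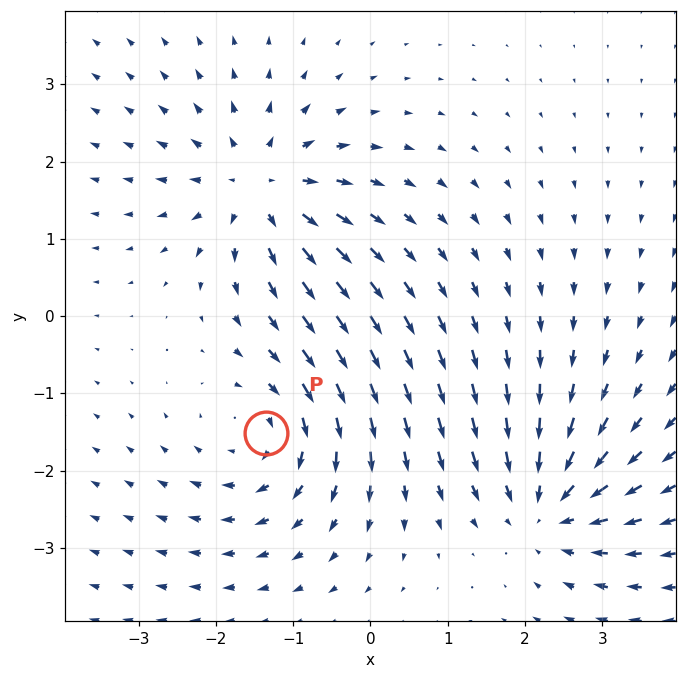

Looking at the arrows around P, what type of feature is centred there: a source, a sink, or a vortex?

vortex

At P (-1.4, -1.5) the arrows circulate clockwise. Divergence ≈0, curl about -5 — near-zero divergence with nonzero curl is a vortex.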